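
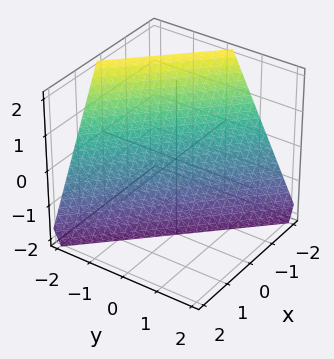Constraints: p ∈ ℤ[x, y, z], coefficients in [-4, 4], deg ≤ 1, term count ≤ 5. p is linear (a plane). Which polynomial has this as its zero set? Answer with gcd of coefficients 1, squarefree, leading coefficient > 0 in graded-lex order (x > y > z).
First, degree: the surface is flat (a plane), so deg p = 1.
Then, observable constraints: one x-axis crossing is at x = -1; one y-axis crossing is at y = -1; it crosses the z-axis at the gridline z = -2.
Finally, these observations pin down the coefficients.

2*x + 2*y + z + 2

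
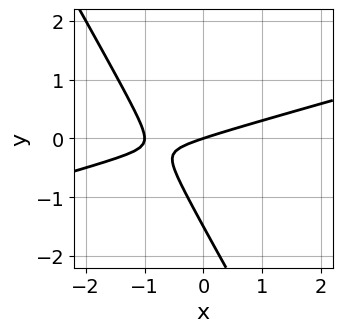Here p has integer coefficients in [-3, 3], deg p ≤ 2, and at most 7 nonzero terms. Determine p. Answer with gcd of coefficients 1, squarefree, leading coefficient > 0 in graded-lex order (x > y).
x^2 - 3*x*y - 2*y^2 + x - 3*y

1. deg p = 2. No degree-1 curve has this shape.
2. Observable constraints: it crosses the y-axis at the gridline y = 0; the x-axis gridline crossings are at x ∈ {-1, 0}.
3. Fitting integer coefficients to these (and the overall shape) gives p.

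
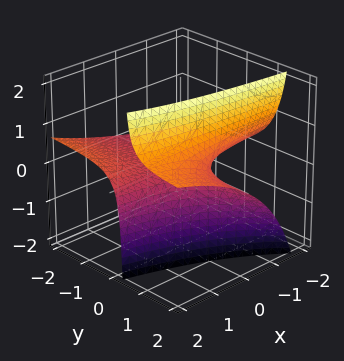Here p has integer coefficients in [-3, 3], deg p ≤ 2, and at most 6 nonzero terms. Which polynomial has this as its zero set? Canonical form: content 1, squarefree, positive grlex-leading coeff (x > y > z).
x*y - x*z - 3*y*z + 3*z

Degree: a generic line meets the surface in up to 2 points, so deg p = 2.
From the axis intercepts and sections: every point of the x-axis in the box is on the surface; one z-axis crossing is at z = 0.
The integer polynomial consistent with all of this is the stated p. Check: (0, -2, 0) on the y-axis lies on the surface, and p(0, -2, 0) = 0. ✓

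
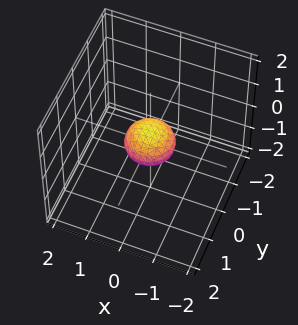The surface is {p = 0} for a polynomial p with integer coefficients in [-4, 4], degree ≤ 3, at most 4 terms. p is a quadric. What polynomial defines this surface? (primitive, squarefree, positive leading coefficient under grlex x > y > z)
(a) The degree is 2 — a closed, bounded, convex surface; a quadric.
(b) Symmetries: the z ↦ −z reflection is a symmetry, so z appears only in even powers; the z-axis is an axis of rotation, so x and y enter only as x² + y².
(c) From the visible intercepts: a circular section at z = 0 has radius between 0 and 1.
(d) These observations pin down the coefficients.

2*x^2 + 2*y^2 + 3*z^2 - 1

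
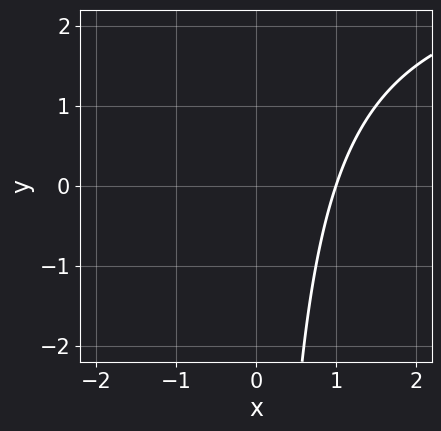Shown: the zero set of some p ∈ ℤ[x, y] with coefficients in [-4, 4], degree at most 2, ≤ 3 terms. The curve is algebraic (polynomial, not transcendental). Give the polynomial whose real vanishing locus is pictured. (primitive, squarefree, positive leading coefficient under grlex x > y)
x*y - 3*x + 3

The degree is 2 — the shape is more complex than any degree-1 curve.
Reading off the gridlines: it crosses the x-axis at the gridline x = 1; the curve avoids every integer y-axis point in the box.
These observations pin down the coefficients.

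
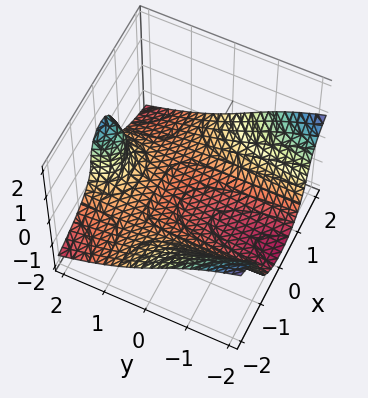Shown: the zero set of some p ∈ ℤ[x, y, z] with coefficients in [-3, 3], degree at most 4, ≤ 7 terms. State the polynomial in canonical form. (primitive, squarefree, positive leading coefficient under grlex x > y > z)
First, deg p = 3.
Then, from the axis intercepts and sections: the surface avoids every integer x-axis point in the box.
Finally, matching integer coefficients to the picture gives p.

2*x^2*y + 2*x^2*z + 2*z^3 - 2*y + 3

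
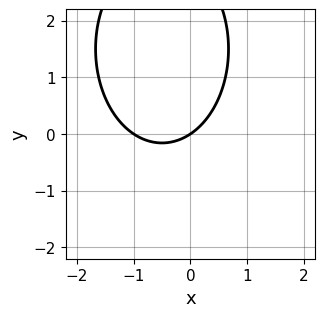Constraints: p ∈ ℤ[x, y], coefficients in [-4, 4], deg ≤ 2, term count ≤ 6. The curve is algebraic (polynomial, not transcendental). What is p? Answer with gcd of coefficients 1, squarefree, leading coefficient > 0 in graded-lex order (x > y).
2*x^2 + y^2 + 2*x - 3*y

The degree is 2 — a generic line meets the curve in up to 2 points.
From the axis intercepts and sections: it crosses the y-axis at the gridline y = 0; among the integer gridlines, it crosses the x-axis at x ∈ {-1, 0}.
Fitting integer coefficients to these (and the overall shape) gives p.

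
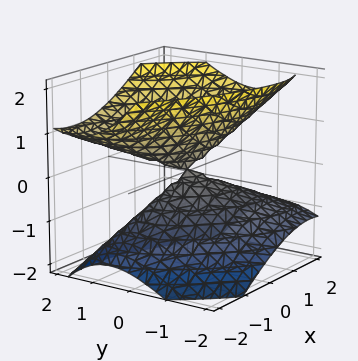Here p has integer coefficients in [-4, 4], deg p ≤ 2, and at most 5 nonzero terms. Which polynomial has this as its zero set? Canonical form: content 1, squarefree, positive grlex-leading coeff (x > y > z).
2*x^2 + 3*x*y + 3*y^2 - 2*y*z - 3*z^2

(a) There are 2 components.
(b) Degree: no degree-1 surface has this shape, so deg p = 2.
(c) Checking where it meets the axes: it meets the z-axis at z = 0 (among the integer gridlines); it crosses the x-axis at the gridline x = 0; it crosses the y-axis at the gridline y = 0.
(d) The integer polynomial consistent with all of this is the stated p.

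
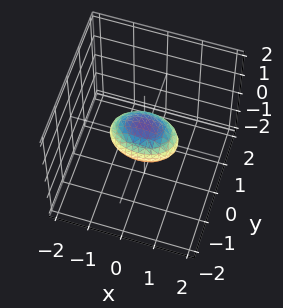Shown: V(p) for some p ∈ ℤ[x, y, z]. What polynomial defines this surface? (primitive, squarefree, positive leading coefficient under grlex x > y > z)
First, the degree is 2 — a closed, bounded, convex surface; a quadric.
Next, symmetries: the z ↦ −z reflection is a symmetry, so z appears only in even powers; it's symmetric under y → −y, forcing even powers of y; the x ↦ −x reflection is a symmetry, so x appears only in even powers.
Next, reading off the gridlines: the x-axis gridline crossings are at x ∈ {-1, 1}.
Finally, putting this together gives p.

x^2 + 2*y^2 + 2*z^2 - 1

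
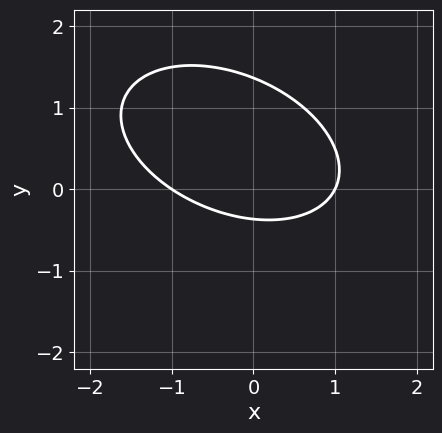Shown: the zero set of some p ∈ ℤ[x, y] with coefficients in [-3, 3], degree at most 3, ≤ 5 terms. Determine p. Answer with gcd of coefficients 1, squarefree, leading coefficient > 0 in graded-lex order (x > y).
x^2 + x*y + 2*y^2 - 2*y - 1

The degree is 2 — the shape is more complex than any degree-1 curve.
Reading off the gridlines: the x-axis gridline crossings are at x ∈ {-1, 1}.
Matching integer coefficients to the picture gives p.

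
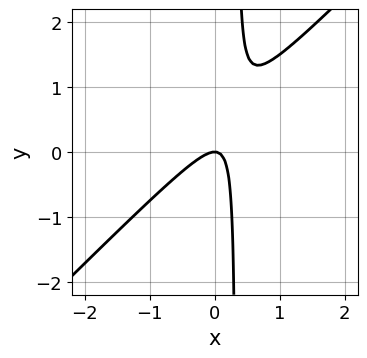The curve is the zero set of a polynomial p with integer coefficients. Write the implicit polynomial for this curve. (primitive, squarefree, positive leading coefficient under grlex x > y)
3*x^2 - 3*x*y + y

1. deg p = 2. The shape is more complex than any degree-1 curve.
2. Observable constraints: one y-axis crossing is at y = 0; it meets the x-axis at x = 0 (among the integer gridlines).
3. The integer polynomial consistent with all of this is the stated p.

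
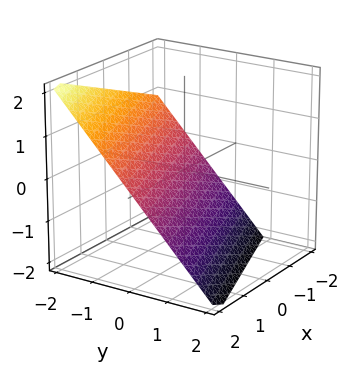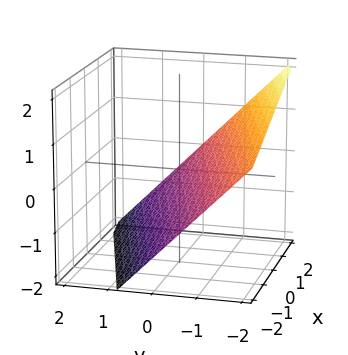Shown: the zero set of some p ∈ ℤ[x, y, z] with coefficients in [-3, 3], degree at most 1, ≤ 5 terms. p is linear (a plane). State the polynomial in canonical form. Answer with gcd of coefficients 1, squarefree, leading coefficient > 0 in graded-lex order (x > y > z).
(a) The degree is 1 — the surface is flat (a plane).
(b) Against the integer gridlines: one x-axis crossing is at x = 2.
(c) Fitting integer coefficients to these (and the overall shape) gives p.

x - 3*y - 3*z - 2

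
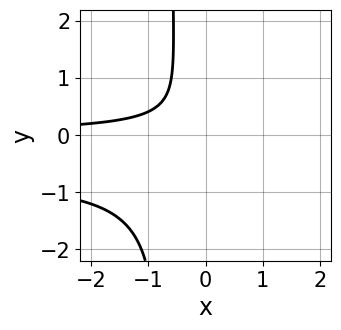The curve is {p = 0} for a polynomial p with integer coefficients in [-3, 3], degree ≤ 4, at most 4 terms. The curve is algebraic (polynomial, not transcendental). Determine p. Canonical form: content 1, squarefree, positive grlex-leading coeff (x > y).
3*x*y^2 + 2*x*y + 2*y^2 + 1

1. The degree is 3 — a generic line meets the curve in up to 3 points.
2. Reading off the gridlines: it misses every integer gridline on the y-axis; it misses every integer gridline on the x-axis.
3. Assembling these constraints gives the stated polynomial.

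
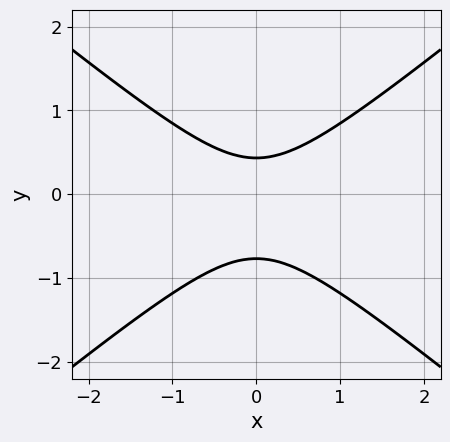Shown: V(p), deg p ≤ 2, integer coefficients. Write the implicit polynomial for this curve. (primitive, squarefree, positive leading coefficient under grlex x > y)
2*x^2 - 3*y^2 - y + 1

1. The degree is 2 — a generic line meets the curve in up to 2 points.
2. Symmetries: mirror symmetry x ↦ −x ⇒ only even powers of x.
3. Against the integer gridlines: the curve avoids every integer x-axis point in the box.
4. Fitting integer coefficients to these (and the overall shape) gives p.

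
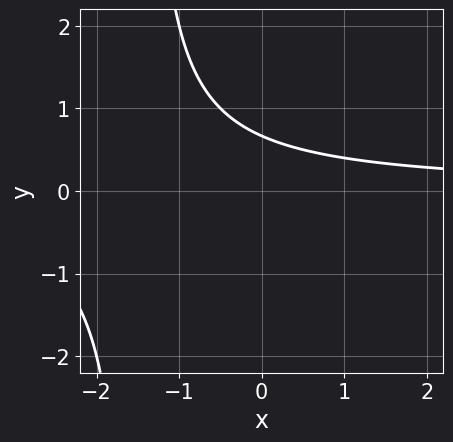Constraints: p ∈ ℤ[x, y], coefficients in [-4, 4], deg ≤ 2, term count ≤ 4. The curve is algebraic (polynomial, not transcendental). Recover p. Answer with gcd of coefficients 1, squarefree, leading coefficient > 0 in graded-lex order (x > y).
2*x*y + 3*y - 2

1. Degree: the shape is more complex than any degree-1 curve, so deg p = 2.
2. From the axis intercepts and sections: it misses every integer gridline on the x-axis.
3. Fitting integer coefficients to these (and the overall shape) gives p.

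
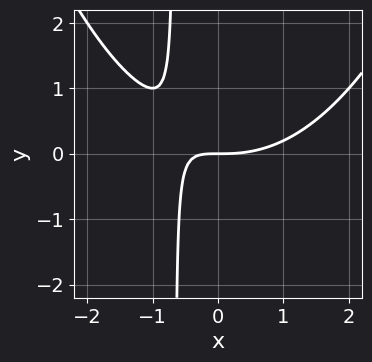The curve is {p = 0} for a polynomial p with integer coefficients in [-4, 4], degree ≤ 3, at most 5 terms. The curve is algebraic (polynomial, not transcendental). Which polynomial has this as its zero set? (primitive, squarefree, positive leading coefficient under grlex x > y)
First, deg p = 3.
Next, from the axis intercepts and sections: it crosses the y-axis at the gridline y = 0; one x-axis crossing is at x = 0.
Finally, assembling these constraints gives the stated polynomial.

x^3 - 3*x*y - 2*y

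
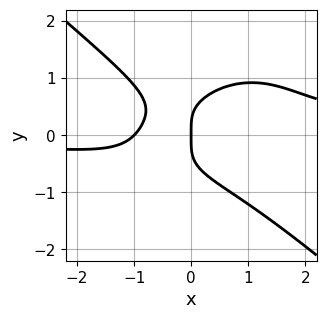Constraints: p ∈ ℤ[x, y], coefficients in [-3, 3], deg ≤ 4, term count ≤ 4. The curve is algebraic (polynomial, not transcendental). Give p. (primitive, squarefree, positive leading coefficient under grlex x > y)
2*x^3*y + 3*y^4 - 2*x^2 - 2*x

1. The degree is 4 — no degree-3 curve has this shape.
2. From the axis intercepts and sections: it crosses the y-axis at the gridline y = 0; the x-axis gridline crossings are at x ∈ {-1, 0}.
3. Assembling these constraints gives the stated polynomial.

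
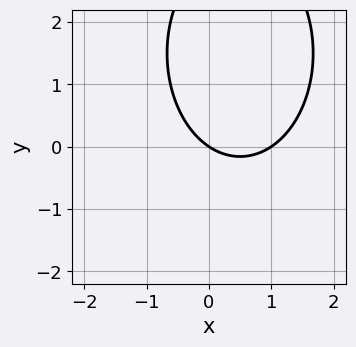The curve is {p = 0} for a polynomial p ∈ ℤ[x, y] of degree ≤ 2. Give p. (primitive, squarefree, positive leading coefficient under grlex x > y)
First, the degree is 2 — no degree-1 curve has this shape.
Then, against the integer gridlines: it meets the y-axis at y = 0 (among the integer gridlines); among the integer gridlines, it crosses the x-axis at x ∈ {0, 1}.
Finally, matching integer coefficients to the picture gives p.

2*x^2 + y^2 - 2*x - 3*y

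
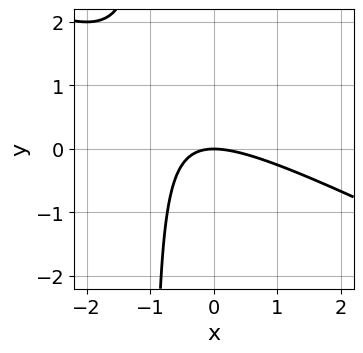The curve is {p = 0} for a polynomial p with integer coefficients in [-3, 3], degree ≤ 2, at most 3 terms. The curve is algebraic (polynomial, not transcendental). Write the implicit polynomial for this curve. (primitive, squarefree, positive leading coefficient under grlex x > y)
1. deg p = 2. The shape is more complex than any degree-1 curve.
2. Reading off the gridlines: it crosses the x-axis at the gridline x = 0; one y-axis crossing is at y = 0.
3. These observations pin down the coefficients.

x^2 + 2*x*y + 2*y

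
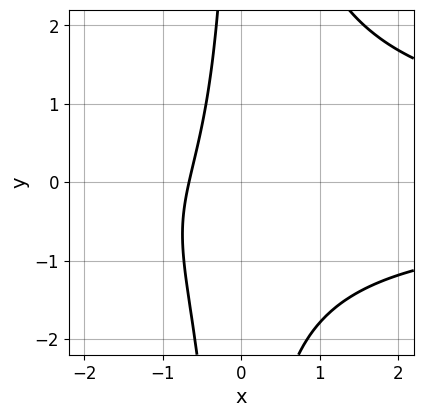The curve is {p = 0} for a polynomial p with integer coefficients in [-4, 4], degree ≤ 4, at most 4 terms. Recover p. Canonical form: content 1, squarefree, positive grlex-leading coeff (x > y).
Degree: no degree-3 curve has this shape, so deg p = 4.
Against the integer gridlines: the curve avoids every integer y-axis point in the box.
Solving for integer coefficients yields p as stated.

x^2*y^2 - x*y - 3*x - 2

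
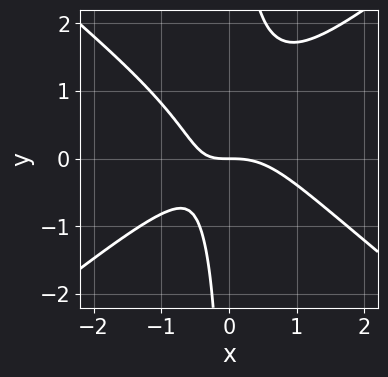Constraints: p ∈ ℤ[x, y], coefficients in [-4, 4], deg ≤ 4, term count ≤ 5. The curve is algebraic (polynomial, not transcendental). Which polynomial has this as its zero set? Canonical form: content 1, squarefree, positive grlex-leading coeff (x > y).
2*x^3 - 3*x*y^2 + 2*x*y + 2*y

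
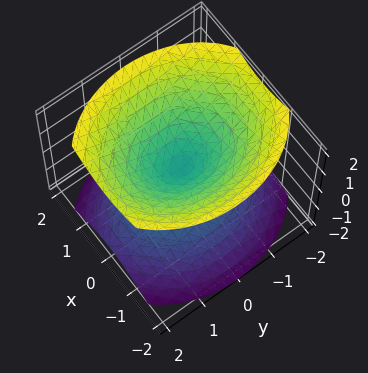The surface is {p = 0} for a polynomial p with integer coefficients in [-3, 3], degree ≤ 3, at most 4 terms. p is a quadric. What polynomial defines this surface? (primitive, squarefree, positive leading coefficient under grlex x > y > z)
3*x^2 + 2*y^2 - 3*z^2

(a) There are 2 components. Treating them together as one polynomial.
(b) deg p = 2. Two nappes meeting at a single point; a quadric.
(c) Symmetries: it's symmetric under x → −x, forcing even powers of x; it's symmetric under y → −y, forcing even powers of y; mirror symmetry z ↦ −z ⇒ only even powers of z.
(d) From the axis intercepts and sections: it crosses the z-axis at the gridline z = 0; it crosses the x-axis at the gridline x = 0.
(e) These observations pin down the coefficients.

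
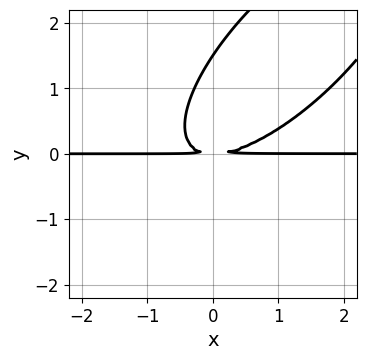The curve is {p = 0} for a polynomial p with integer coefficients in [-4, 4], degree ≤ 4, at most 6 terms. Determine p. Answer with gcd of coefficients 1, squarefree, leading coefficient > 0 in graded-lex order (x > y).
deg p = 3. The shape is more complex than any degree-2 curve.
From the axis intercepts and sections: every point of the x-axis in the box is on the curve.
The integer polynomial consistent with all of this is the stated p.

2*x^2*y - 3*x*y^2 + 2*y^3 - 3*y^2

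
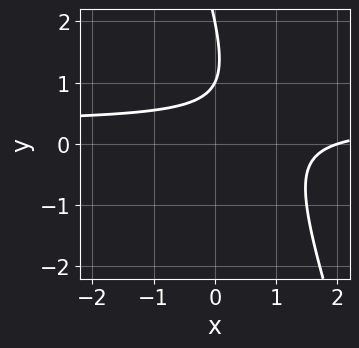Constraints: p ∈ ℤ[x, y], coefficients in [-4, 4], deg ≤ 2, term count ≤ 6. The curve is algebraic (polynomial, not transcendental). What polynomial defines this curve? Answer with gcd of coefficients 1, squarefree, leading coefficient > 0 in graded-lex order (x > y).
3*x*y + y^2 - x - 3*y + 2

deg p = 2.
Against the integer gridlines: the y-axis gridline crossings are at y ∈ {1, 2}; it crosses the x-axis at the gridline x = 2.
Putting this together gives p.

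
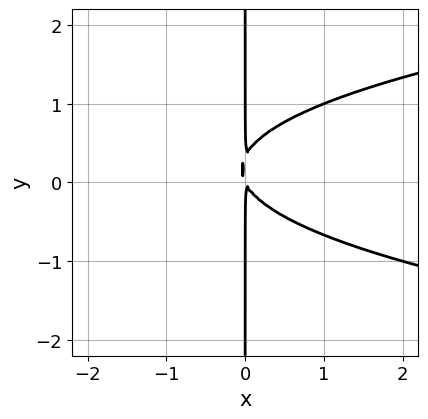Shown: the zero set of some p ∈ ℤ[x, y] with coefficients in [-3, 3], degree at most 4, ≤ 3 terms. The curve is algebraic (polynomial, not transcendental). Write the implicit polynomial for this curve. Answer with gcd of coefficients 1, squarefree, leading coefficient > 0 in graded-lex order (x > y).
3*x*y^2 - 2*x^2 - x*y

First, degree: the shape is more complex than any degree-2 curve, so deg p = 3.
Then, checking where it meets the axes: every point of the y-axis in the box is on the curve.
Finally, the integer polynomial consistent with all of this is the stated p.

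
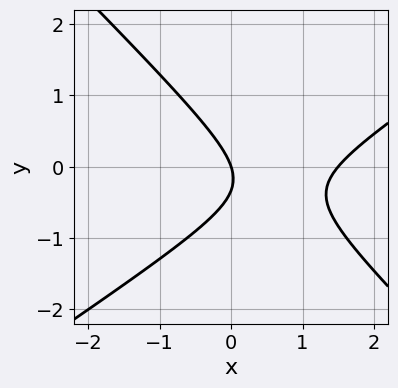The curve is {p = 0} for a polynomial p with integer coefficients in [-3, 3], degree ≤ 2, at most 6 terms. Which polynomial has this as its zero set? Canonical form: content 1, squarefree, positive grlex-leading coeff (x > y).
2*x^2 - x*y - 3*y^2 - 3*x - y

(a) deg p = 2.
(b) Observable constraints: it crosses the y-axis at the gridline y = 0; it meets the x-axis at x = 0 (among the integer gridlines).
(c) Putting this together gives p.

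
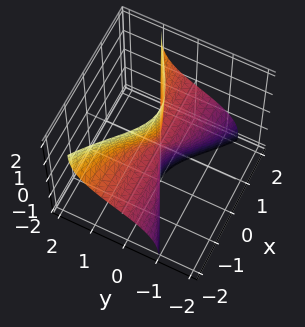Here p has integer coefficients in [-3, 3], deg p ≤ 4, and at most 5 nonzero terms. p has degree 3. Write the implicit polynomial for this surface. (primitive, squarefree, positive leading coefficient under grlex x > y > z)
2*x^2*y - 3*x^2*z + x*y*z + y^3 + 3*y*z^2

1. Degree: no degree-2 surface has this shape, so deg p = 3.
2. From the visible intercepts: the visible z-axis segment lies entirely on the surface; it crosses the y-axis at the gridline y = 0.
3. Matching integer coefficients to the picture gives p. Check: (2, 0, 0) on the x-axis lies on the surface, and p(2, 0, 0) = 0. ✓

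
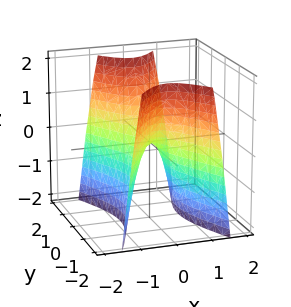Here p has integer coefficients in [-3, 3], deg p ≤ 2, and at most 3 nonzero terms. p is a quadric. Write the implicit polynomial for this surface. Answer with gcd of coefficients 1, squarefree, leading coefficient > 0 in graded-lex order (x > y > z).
First, deg p = 2. A hyperbolic paraboloid; a quadric.
Next, symmetries: it's symmetric under y → −y, forcing even powers of y; the x ↦ −x reflection is a symmetry, so x appears only in even powers.
Then, from the axis intercepts and sections: it meets the x-axis at x = 0 (among the integer gridlines); it meets the z-axis at z = 0 (among the integer gridlines).
Finally, together with the visible shape, these determine p as stated.

3*x^2 - y^2 + z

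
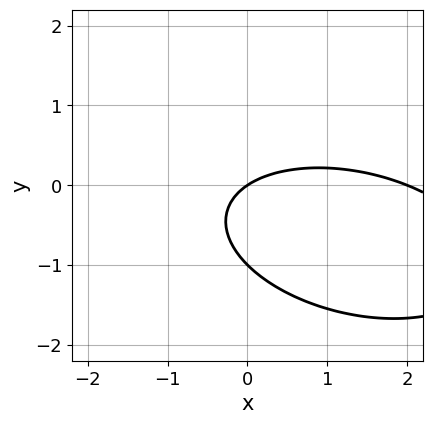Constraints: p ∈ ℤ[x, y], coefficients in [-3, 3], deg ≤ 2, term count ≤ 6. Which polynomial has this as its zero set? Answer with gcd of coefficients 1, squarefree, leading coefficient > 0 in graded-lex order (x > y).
x^2 + x*y + 3*y^2 - 2*x + 3*y

(a) Degree: the shape is more complex than any degree-1 curve, so deg p = 2.
(b) Reading off the gridlines: the x-axis gridline crossings are at x ∈ {0, 2}; among the integer gridlines, it crosses the y-axis at y ∈ {-1, 0}.
(c) Putting this together gives p.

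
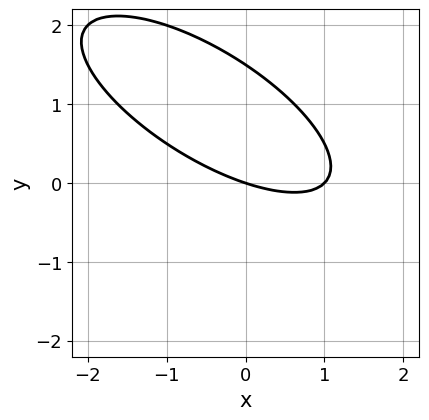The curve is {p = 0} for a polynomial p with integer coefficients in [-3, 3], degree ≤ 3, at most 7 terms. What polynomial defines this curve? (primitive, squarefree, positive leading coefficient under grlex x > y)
x^2 + 2*x*y + 2*y^2 - x - 3*y

First, the degree is 2 — no degree-1 curve has this shape.
Then, observable constraints: one y-axis crossing is at y = 0; among the integer gridlines, it crosses the x-axis at x ∈ {0, 1}.
Finally, putting this together gives p.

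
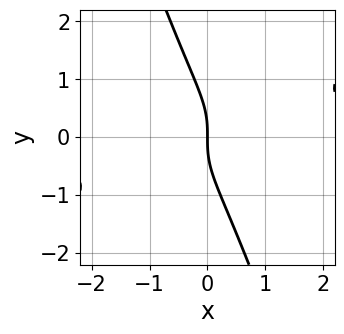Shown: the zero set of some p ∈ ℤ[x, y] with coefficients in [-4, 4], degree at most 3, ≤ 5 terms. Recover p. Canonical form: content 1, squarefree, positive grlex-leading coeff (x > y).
2*x^2*y - 2*x*y^2 - y^3 - 2*x

1. deg p = 3. The shape is more complex than any degree-2 curve.
2. Observable constraints: it crosses the x-axis at the gridline x = 0; one y-axis crossing is at y = 0.
3. Putting this together gives p.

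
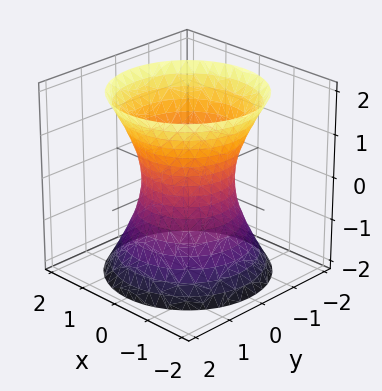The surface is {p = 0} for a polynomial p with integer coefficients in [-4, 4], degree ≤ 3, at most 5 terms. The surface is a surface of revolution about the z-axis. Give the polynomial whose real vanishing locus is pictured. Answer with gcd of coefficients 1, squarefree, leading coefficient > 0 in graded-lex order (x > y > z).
2*x^2 + 2*y^2 - z^2 - 2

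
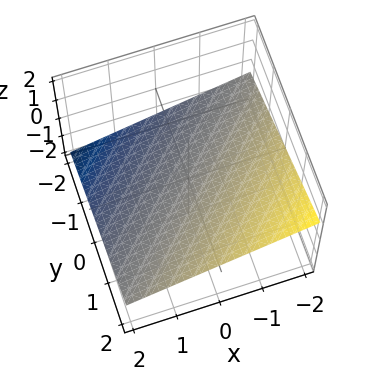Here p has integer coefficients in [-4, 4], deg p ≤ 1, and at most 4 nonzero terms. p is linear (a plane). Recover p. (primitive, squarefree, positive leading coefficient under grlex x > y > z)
x - y + 3*z + 2

(a) deg p = 1.
(b) Reading off the gridlines: it crosses the y-axis at the gridline y = 2; one x-axis crossing is at x = -2.
(c) These observations pin down the coefficients.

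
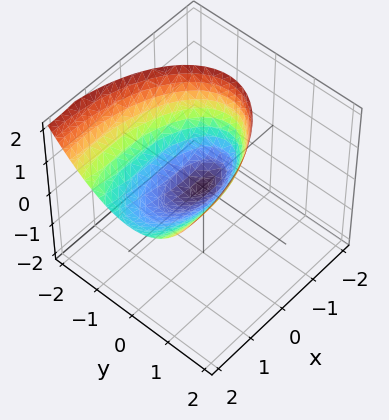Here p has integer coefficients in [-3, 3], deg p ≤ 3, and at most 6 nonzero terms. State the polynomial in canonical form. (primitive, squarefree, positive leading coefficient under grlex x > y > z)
deg p = 2. No degree-1 surface has this shape.
Reading off the gridlines: it meets the y-axis at y = 0 (among the integer gridlines); it crosses the x-axis at the gridline x = 0.
These observations pin down the coefficients.

x^2 - 2*x*z + 3*y^2 + y*z - 3*z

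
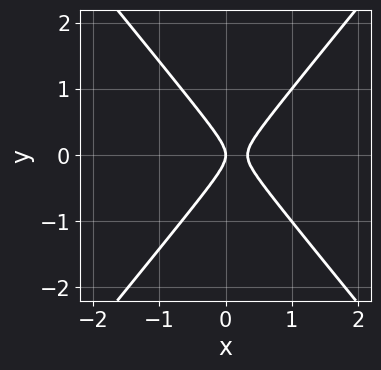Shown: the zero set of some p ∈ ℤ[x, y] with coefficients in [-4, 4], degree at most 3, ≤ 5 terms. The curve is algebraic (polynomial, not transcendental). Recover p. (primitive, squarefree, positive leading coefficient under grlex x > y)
First, degree: a generic line meets the curve in up to 2 points, so deg p = 2.
Next, symmetries: mirror symmetry y ↦ −y ⇒ only even powers of y.
Then, from the axis intercepts and sections: it meets the y-axis at y = 0 (among the integer gridlines); one x-axis crossing is at x = 0.
Finally, the integer polynomial consistent with all of this is the stated p.

3*x^2 - 2*y^2 - x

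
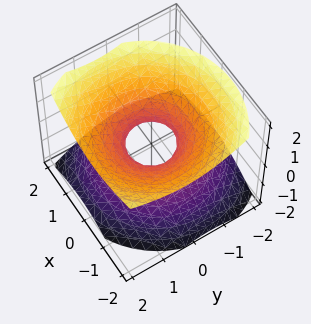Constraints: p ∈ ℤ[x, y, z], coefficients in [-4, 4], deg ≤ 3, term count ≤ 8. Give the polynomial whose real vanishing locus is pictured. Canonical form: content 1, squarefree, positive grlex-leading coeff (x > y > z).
2*x^2 + x*z + 2*y^2 - y*z - 3*z^2 - 1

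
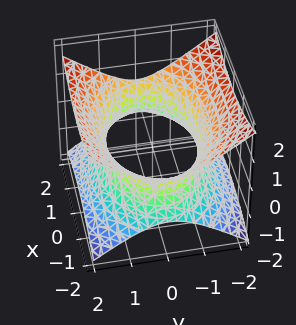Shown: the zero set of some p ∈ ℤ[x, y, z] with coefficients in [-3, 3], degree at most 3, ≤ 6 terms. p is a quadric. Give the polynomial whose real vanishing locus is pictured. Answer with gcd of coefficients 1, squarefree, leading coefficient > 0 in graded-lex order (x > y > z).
x^2 + 2*y^2 - 3*z^2 - 3

First, degree: an hourglass — one-sheet hyperboloid; a quadric, so deg p = 2.
Then, symmetries: mirror symmetry y ↦ −y ⇒ only even powers of y; mirror symmetry x ↦ −x ⇒ only even powers of x; the z ↦ −z reflection is a symmetry, so z appears only in even powers.
Next, from the visible intercepts: the surface avoids every integer z-axis point in the box.
Finally, fitting integer coefficients to these (and the overall shape) gives p.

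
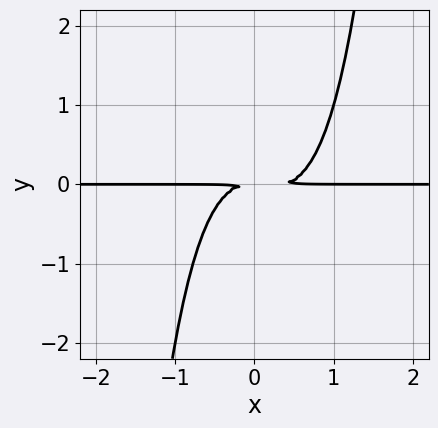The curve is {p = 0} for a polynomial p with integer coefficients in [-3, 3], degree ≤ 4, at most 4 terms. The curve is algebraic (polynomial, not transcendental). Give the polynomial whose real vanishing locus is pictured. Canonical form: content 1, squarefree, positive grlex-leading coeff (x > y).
(a) deg p = 4.
(b) Observable constraints: the visible x-axis segment lies entirely on the curve.
(c) Assembling these constraints gives the stated polynomial.

3*x^3*y - x^2*y - 2*y^2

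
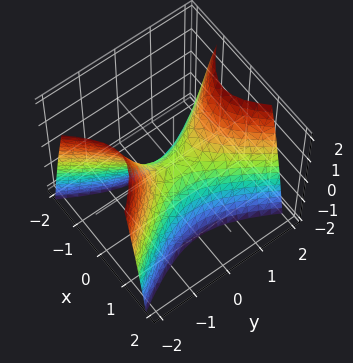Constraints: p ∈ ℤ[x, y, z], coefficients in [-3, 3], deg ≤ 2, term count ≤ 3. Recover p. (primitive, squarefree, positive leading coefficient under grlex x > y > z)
2*x^2 - y^2 + z

First, the degree is 2 — a saddle surface; a quadric.
Then, symmetries: mirror symmetry y ↦ −y ⇒ only even powers of y; mirror symmetry x ↦ −x ⇒ only even powers of x.
Then, observable constraints: one y-axis crossing is at y = 0; it crosses the z-axis at the gridline z = 0; one x-axis crossing is at x = 0.
Finally, these observations pin down the coefficients.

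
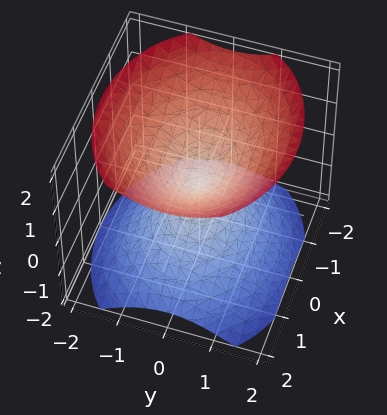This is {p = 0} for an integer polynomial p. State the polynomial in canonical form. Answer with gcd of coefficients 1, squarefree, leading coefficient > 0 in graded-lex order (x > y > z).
2*x^2 + 3*y^2 - 3*z^2

First, I count 2 distinct pieces.
Then, deg p = 2.
Then, symmetries: mirror symmetry x ↦ −x ⇒ only even powers of x; it's symmetric under z → −z, forcing even powers of z; mirror symmetry y ↦ −y ⇒ only even powers of y.
Next, against the integer gridlines: it meets the z-axis at z = 0 (among the integer gridlines); it meets the x-axis at x = 0 (among the integer gridlines); it crosses the y-axis at the gridline y = 0.
Finally, together with the visible shape, these determine p as stated.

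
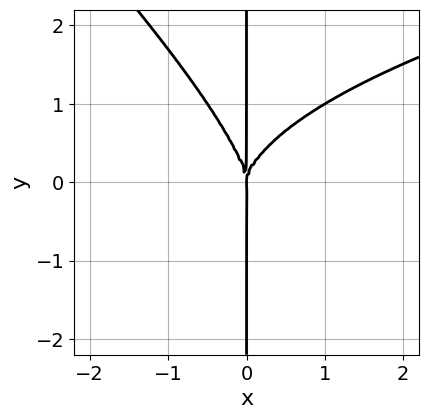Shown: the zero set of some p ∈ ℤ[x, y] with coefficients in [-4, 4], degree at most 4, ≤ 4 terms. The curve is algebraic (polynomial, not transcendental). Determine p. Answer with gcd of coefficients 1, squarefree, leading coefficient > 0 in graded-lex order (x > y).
x^2*y^2 + x*y^3 - 2*x^3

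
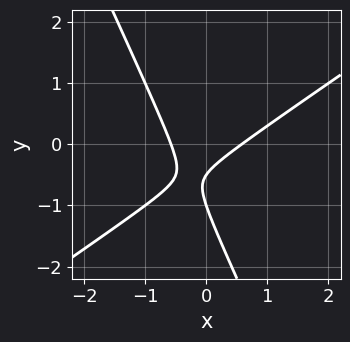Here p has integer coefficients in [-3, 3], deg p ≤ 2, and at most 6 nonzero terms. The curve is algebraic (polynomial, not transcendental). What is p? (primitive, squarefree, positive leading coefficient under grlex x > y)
3*x^2 - 3*x*y - 2*y^2 - 3*y - 1

(a) The degree is 2 — the shape is more complex than any degree-1 curve.
(b) Reading off the gridlines: one y-axis crossing is at y = -1.
(c) These observations pin down the coefficients.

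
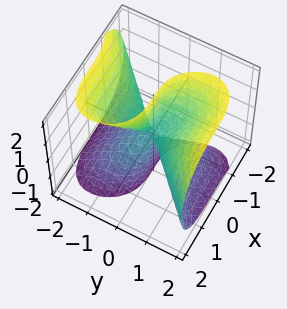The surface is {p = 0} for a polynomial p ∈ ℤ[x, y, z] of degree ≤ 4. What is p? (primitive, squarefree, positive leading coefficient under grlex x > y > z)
1. deg p = 3.
2. Checking where it meets the axes: one x-axis crossing is at x = 0; it meets the y-axis at y = 0 (among the integer gridlines); the visible z-axis segment lies entirely on the surface.
3. Assembling these constraints gives the stated polynomial.

x^3 - y^3 + y*z^2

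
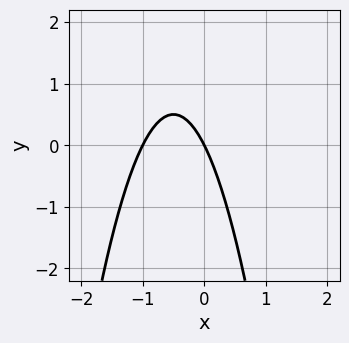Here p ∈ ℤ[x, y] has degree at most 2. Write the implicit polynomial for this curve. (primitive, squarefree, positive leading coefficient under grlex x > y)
First, the degree is 2 — a generic line meets the curve in up to 2 points.
Next, reading off the gridlines: the x-axis gridline crossings are at x ∈ {-1, 0}; one y-axis crossing is at y = 0.
Finally, these observations pin down the coefficients.

2*x^2 + 2*x + y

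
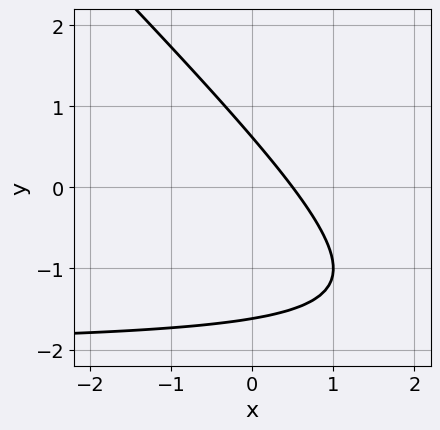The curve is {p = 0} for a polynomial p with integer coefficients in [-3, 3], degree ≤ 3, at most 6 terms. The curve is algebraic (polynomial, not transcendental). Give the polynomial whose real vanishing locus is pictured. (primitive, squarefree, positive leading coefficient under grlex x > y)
1. deg p = 2.
2. Putting this together gives p.

x*y + y^2 + 2*x + y - 1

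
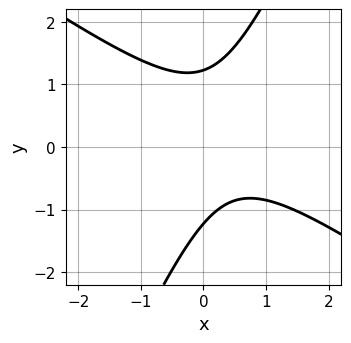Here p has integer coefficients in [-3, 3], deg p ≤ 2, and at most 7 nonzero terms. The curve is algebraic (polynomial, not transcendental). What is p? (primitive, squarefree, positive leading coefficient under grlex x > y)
3*x^2 + 3*x*y - 2*y^2 - 2*x + 3

First, deg p = 2. A generic line meets the curve in up to 2 points.
Next, observable constraints: no x-intercept at any integer in the box.
Finally, matching integer coefficients to the picture gives p.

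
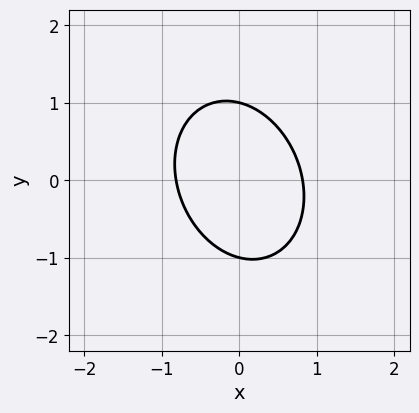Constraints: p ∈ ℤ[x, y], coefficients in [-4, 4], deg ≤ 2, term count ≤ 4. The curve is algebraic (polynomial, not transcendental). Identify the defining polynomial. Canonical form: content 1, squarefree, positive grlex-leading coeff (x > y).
3*x^2 + x*y + 2*y^2 - 2

First, deg p = 2. A generic line meets the curve in up to 2 points.
Then, checking where it meets the axes: among the integer gridlines, it crosses the y-axis at y ∈ {-1, 1}.
Finally, together with the visible shape, these determine p as stated.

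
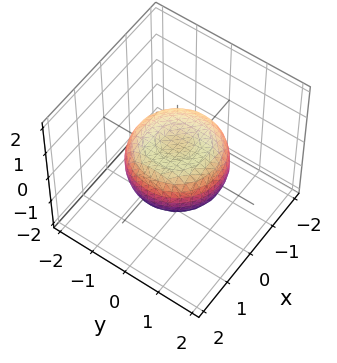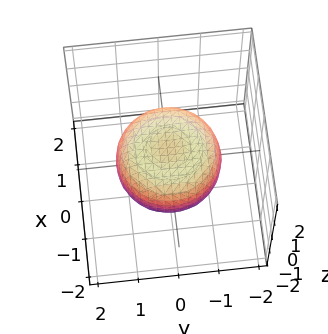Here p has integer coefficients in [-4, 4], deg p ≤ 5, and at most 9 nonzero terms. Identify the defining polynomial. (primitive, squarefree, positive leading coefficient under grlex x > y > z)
First, degree: no degree-3 surface has this shape, so deg p = 4.
Next, symmetries: every cross-section ⟂ z is a circle, so x, y appear only via x² + y².
Then, from the axis intercepts and sections: a circular section at z = 0 has radius between 1 and 2.
Finally, assembling these constraints gives the stated polynomial.

x^4 + 2*x^2*y^2 + y^4 - x^2 - y^2 + 2*z^2 - 1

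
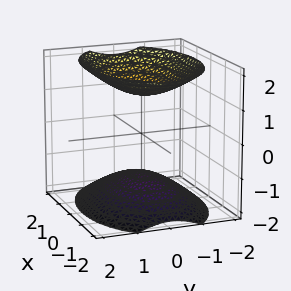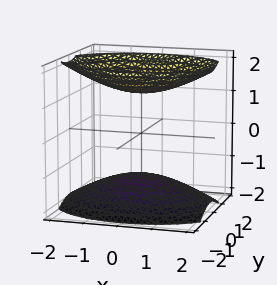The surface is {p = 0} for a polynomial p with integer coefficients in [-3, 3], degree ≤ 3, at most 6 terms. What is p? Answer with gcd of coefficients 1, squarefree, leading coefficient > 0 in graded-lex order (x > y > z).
There are 2 components.
The degree is 2 — two sheets facing apart; a quadric.
Symmetries: it's symmetric under x → −x, forcing even powers of x; the y ↦ −y reflection is a symmetry, so y appears only in even powers; mirror symmetry z ↦ −z ⇒ only even powers of z.
Against the integer gridlines: no y-intercept at any integer in the box; no x-intercept at any integer in the box.
Putting this together gives p.

x^2 + 2*y^2 - 2*z^2 + 3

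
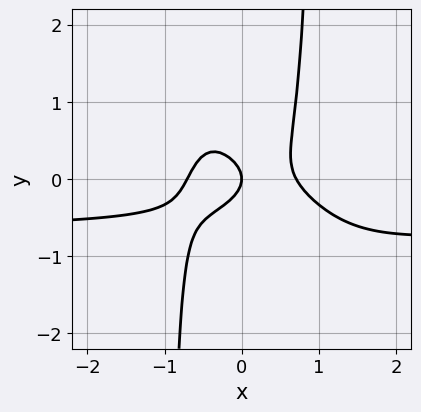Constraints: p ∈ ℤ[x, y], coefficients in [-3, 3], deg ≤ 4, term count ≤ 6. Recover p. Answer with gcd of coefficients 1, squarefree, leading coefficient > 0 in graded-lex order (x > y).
3*x^3*y + 2*x^2*y^2 + 2*x^3 - 2*y^2 - x

First, deg p = 4.
Then, checking where it meets the axes: it meets the y-axis at y = 0 (among the integer gridlines); it meets the x-axis at x = 0 (among the integer gridlines).
Finally, together with the visible shape, these determine p as stated.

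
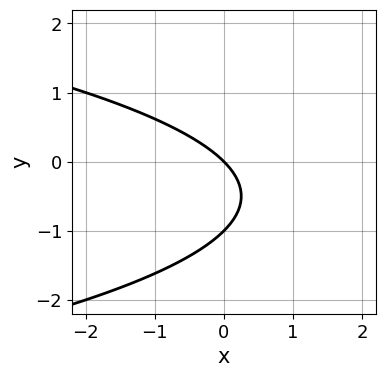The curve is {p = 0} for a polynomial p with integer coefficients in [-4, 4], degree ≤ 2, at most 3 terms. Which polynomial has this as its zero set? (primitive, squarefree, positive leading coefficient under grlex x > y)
y^2 + x + y

(a) Degree: no degree-1 curve has this shape, so deg p = 2.
(b) Against the integer gridlines: the y-axis gridline crossings are at y ∈ {-1, 0}; it meets the x-axis at x = 0 (among the integer gridlines).
(c) Fitting integer coefficients to these (and the overall shape) gives p.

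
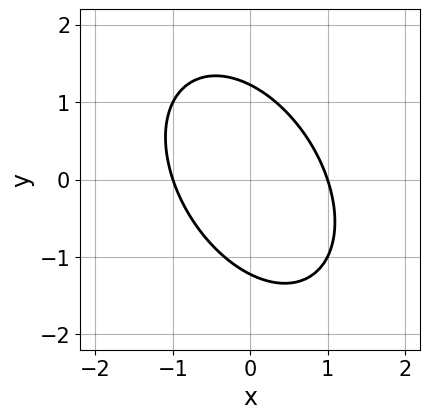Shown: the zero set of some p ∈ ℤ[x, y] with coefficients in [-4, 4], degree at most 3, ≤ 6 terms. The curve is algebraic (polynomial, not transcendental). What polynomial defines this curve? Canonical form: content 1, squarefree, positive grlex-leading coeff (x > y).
First, degree: the shape is more complex than any degree-1 curve, so deg p = 2.
Next, checking where it meets the axes: the x-axis gridline crossings are at x ∈ {-1, 1}.
Finally, the integer polynomial consistent with all of this is the stated p.

3*x^2 + 2*x*y + 2*y^2 - 3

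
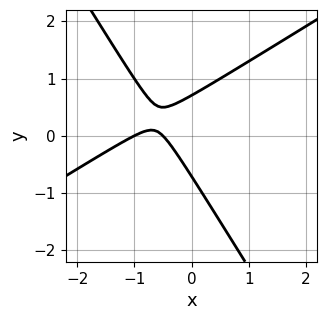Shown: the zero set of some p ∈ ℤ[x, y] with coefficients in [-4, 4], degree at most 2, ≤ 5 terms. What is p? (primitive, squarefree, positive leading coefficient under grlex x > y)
2*x^2 - 2*x*y - 2*y^2 + 3*x + 1

1. The degree is 2 — no degree-1 curve has this shape.
2. From the axis intercepts and sections: one x-axis crossing is at x = -1.
3. Solving for integer coefficients yields p as stated.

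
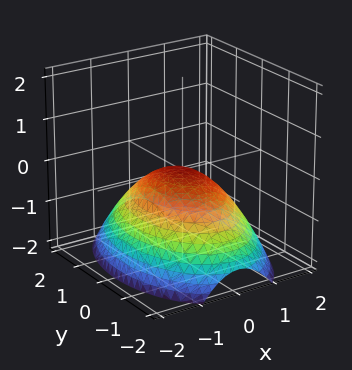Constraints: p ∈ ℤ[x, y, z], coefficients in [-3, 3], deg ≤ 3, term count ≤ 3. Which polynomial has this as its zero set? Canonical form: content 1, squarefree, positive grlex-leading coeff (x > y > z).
2*x^2 + y^2 + 3*z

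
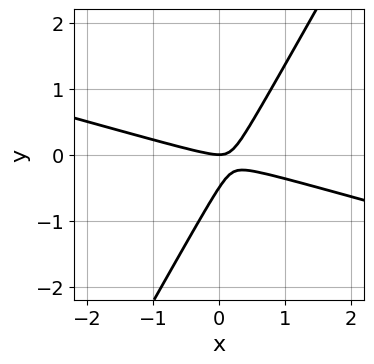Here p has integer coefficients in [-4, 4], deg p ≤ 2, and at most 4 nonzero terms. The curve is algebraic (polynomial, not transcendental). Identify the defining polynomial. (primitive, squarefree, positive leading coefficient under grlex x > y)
x^2 + 3*x*y - 2*y^2 - y

1. deg p = 2. The shape is more complex than any degree-1 curve.
2. Reading off the gridlines: one x-axis crossing is at x = 0; it meets the y-axis at y = 0 (among the integer gridlines).
3. Matching integer coefficients to the picture gives p.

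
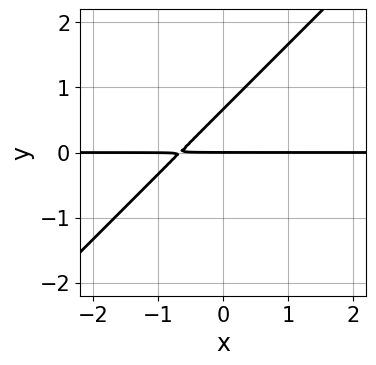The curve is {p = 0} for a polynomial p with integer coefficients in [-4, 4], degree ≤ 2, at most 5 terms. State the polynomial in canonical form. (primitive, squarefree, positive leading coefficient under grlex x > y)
1. The degree is 2 — the shape is more complex than any degree-1 curve.
2. Reading off the gridlines: it meets the y-axis at y = 0 (among the integer gridlines); every point of the x-axis in the box is on the curve.
3. These observations pin down the coefficients.

3*x*y - 3*y^2 + 2*y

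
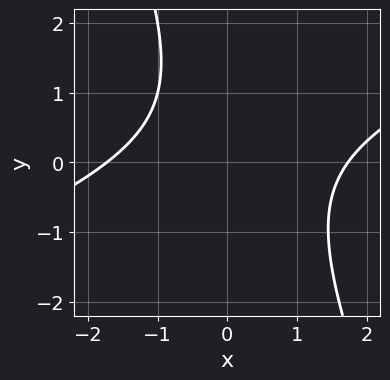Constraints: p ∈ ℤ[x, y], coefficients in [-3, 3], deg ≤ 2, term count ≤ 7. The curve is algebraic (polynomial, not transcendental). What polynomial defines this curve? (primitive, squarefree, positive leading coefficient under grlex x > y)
x^2 - 2*x*y - y^2 + y - 3

deg p = 2. A generic line meets the curve in up to 2 points.
Against the integer gridlines: the curve avoids every integer y-axis point in the box.
Solving for integer coefficients yields p as stated.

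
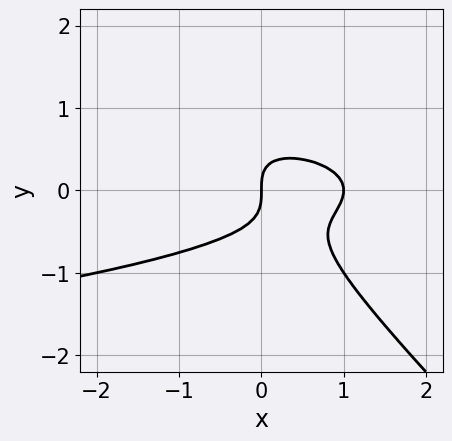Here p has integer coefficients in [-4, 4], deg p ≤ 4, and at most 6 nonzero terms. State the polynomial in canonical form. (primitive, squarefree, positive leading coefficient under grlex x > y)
The degree is 3 — no degree-2 curve has this shape.
Against the integer gridlines: among the integer gridlines, it crosses the x-axis at x ∈ {0, 1}; it crosses the y-axis at the gridline y = 0.
Assembling these constraints gives the stated polynomial.

2*x*y^2 + 2*y^3 + x^2 - x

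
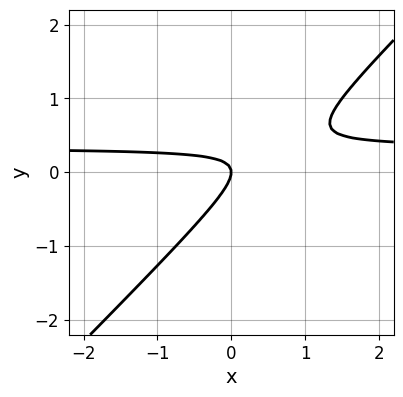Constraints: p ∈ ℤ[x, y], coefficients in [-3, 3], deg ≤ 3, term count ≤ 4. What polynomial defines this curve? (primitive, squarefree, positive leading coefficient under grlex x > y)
First, deg p = 2.
Then, from the visible intercepts: one x-axis crossing is at x = 0; it meets the y-axis at y = 0 (among the integer gridlines).
Finally, matching integer coefficients to the picture gives p.

3*x*y - 3*y^2 - x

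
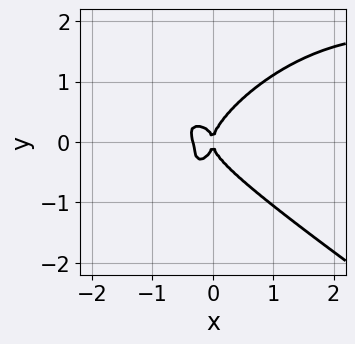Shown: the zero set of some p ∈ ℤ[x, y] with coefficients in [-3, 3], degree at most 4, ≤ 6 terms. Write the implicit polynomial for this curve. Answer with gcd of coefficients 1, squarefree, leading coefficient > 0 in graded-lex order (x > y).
1. Degree: no degree-3 curve has this shape, so deg p = 4.
2. Observable constraints: it meets the y-axis at y = 0 (among the integer gridlines); it crosses the x-axis at the gridline x = 0.
3. The integer polynomial consistent with all of this is the stated p.

2*x^3*y - 2*x*y^3 + 3*y^4 - 3*x^3 - x^2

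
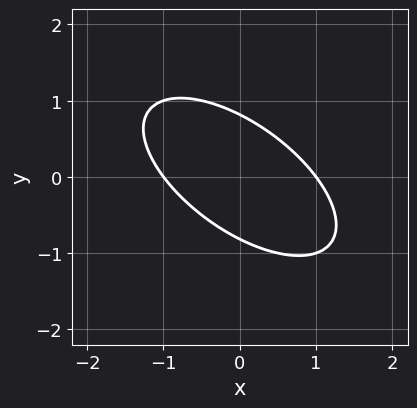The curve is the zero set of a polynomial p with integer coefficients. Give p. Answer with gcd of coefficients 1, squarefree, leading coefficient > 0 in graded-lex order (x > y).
2*x^2 + 3*x*y + 3*y^2 - 2

The degree is 2 — a generic line meets the curve in up to 2 points.
From the axis intercepts and sections: among the integer gridlines, it crosses the x-axis at x ∈ {-1, 1}.
These observations pin down the coefficients.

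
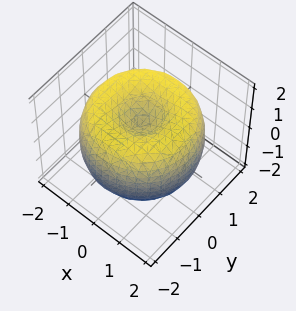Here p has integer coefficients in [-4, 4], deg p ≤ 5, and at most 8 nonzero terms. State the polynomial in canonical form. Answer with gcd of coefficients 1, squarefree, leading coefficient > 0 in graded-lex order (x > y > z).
x^4 + 2*x^2*y^2 + y^4 - 3*x^2 - 3*y^2 + 2*z^2 - 1

First, the degree is 4 — no degree-3 surface has this shape.
Then, symmetries: rotational symmetry about the z-axis ⇒ p depends on x, y only through x² + y².
Then, checking where it meets the axes: a circular section at z = 0 has radius between 1 and 2.
Finally, fitting integer coefficients to these (and the overall shape) gives p.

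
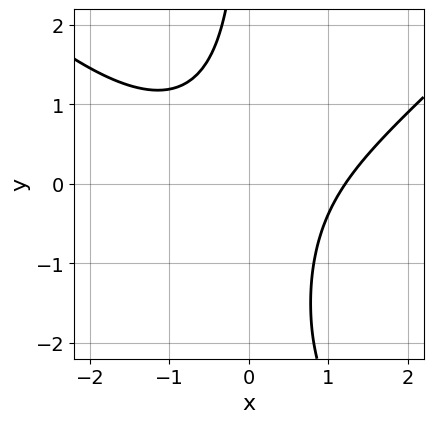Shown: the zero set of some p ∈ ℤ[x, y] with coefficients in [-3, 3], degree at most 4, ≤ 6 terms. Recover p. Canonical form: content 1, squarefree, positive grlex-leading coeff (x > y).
1. deg p = 3.
2. Against the integer gridlines: no y-intercept at any integer in the box.
3. The integer polynomial consistent with all of this is the stated p.

x^3 - x*y^2 - 3*x*y + x - 3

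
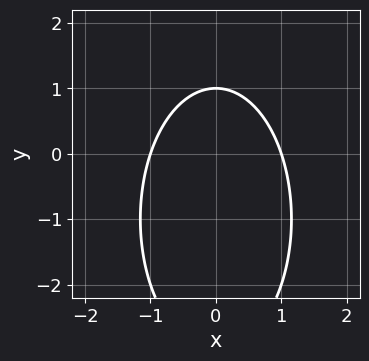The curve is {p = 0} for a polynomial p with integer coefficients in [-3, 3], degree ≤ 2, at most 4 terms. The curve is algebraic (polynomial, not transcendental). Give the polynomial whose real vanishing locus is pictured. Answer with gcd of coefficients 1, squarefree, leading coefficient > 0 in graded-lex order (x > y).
The degree is 2 — no degree-1 curve has this shape.
Symmetries: mirror symmetry x ↦ −x ⇒ only even powers of x.
Observable constraints: it meets the y-axis at y = 1 (among the integer gridlines); among the integer gridlines, it crosses the x-axis at x ∈ {-1, 1}.
Together with the visible shape, these determine p as stated.

3*x^2 + y^2 + 2*y - 3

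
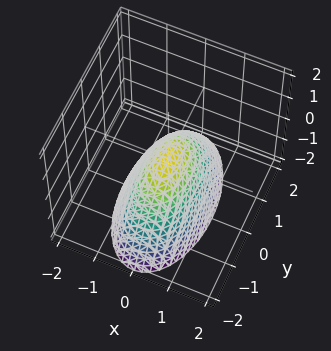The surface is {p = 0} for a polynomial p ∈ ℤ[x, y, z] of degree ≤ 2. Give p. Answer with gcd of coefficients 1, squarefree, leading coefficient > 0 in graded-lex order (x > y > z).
Degree: a paraboloid; a quadric, so deg p = 2.
Symmetries: mirror symmetry y ↦ −y ⇒ only even powers of y; the x ↦ −x reflection is a symmetry, so x appears only in even powers.
Checking where it meets the axes: it crosses the z-axis at the gridline z = 0; it meets the x-axis at x = 0 (among the integer gridlines).
Matching integer coefficients to the picture gives p.

3*x^2 + y^2 + 2*z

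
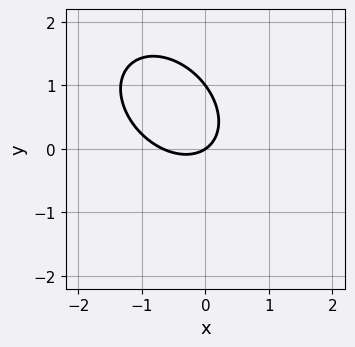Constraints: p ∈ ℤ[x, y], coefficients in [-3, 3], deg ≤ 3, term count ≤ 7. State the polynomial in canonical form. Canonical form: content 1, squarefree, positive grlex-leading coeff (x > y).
(a) Degree: a generic line meets the curve in up to 2 points, so deg p = 2.
(b) Reading off the gridlines: it crosses the x-axis at the gridline x = 0; among the integer gridlines, it crosses the y-axis at y ∈ {0, 1}.
(c) Solving for integer coefficients yields p as stated.

3*x^2 + 2*x*y + 3*y^2 + 2*x - 3*y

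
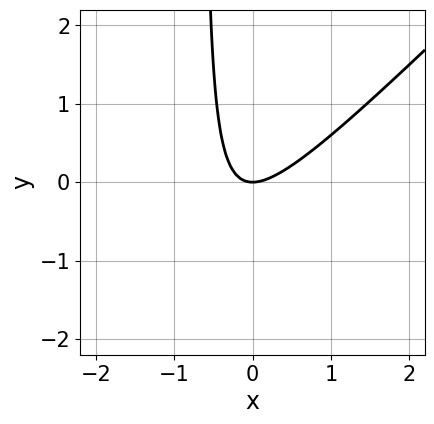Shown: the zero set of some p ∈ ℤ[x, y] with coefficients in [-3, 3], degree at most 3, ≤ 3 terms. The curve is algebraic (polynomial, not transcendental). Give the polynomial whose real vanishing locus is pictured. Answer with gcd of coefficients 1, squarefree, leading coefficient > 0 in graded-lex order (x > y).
First, degree: a generic line meets the curve in up to 2 points, so deg p = 2.
Next, against the integer gridlines: it crosses the y-axis at the gridline y = 0; one x-axis crossing is at x = 0.
Finally, assembling these constraints gives the stated polynomial.

3*x^2 - 3*x*y - 2*y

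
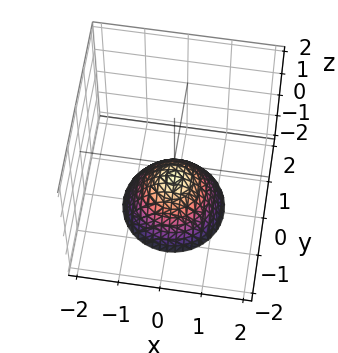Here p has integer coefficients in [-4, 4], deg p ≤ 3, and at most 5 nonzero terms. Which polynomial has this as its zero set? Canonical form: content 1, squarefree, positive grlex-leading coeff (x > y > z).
First, degree: no degree-1 surface has this shape, so deg p = 2.
Next, symmetries: rotational symmetry about the z-axis ⇒ p depends on x, y only through x² + y².
Then, from the axis intercepts and sections: a circular section at z = -1 has radius between 0 and 1; it misses every integer gridline on the y-axis; no x-intercept at any integer in the box.
Finally, fitting integer coefficients to these (and the overall shape) gives p.

3*x^2 + 3*y^2 + 3*z + 2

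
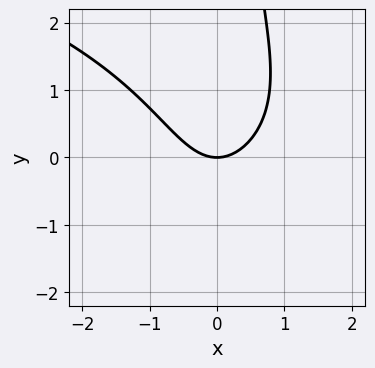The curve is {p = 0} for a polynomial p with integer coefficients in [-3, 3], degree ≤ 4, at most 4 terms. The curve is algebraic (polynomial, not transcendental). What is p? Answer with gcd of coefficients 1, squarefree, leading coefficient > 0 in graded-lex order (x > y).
x*y^2 + 2*x^2 - 2*y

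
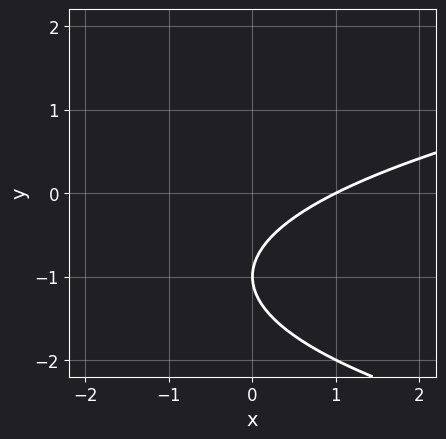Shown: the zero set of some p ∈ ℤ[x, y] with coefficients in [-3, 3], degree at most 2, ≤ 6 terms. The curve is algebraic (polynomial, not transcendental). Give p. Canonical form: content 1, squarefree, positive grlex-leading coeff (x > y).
(a) deg p = 2.
(b) From the axis intercepts and sections: one x-axis crossing is at x = 1; one y-axis crossing is at y = -1.
(c) The integer polynomial consistent with all of this is the stated p.

y^2 - x + 2*y + 1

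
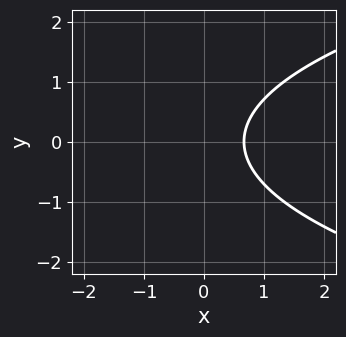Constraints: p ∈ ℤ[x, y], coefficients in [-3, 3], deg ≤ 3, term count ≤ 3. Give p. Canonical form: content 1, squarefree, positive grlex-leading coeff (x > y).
2*y^2 - 3*x + 2

The degree is 2 — no degree-1 curve has this shape.
Symmetries: it's symmetric under y → −y, forcing even powers of y.
Checking where it meets the axes: no y-intercept at any integer in the box.
The integer polynomial consistent with all of this is the stated p.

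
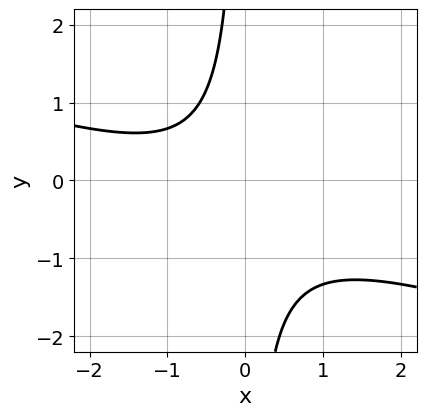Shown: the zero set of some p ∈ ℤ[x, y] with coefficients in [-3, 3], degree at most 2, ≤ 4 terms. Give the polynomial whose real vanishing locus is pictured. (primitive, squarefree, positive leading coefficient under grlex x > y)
x^2 + 3*x*y + x + 2

1. deg p = 2. A generic line meets the curve in up to 2 points.
2. Against the integer gridlines: no x-intercept at any integer in the box; it misses every integer gridline on the y-axis.
3. Solving for integer coefficients yields p as stated.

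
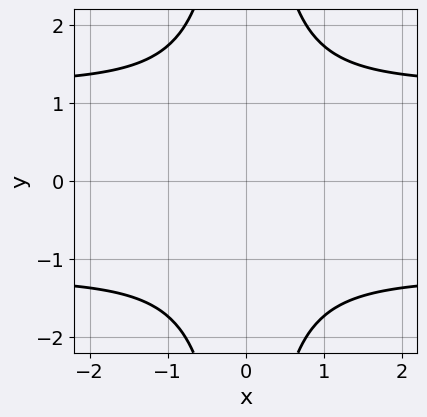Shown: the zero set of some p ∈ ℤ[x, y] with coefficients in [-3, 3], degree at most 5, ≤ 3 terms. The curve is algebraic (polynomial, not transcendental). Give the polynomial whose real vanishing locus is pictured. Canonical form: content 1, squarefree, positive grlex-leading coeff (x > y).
2*x^2*y^2 - 3*x^2 - 3

Degree: the shape is more complex than any degree-3 curve, so deg p = 4.
Symmetries: mirror symmetry x ↦ −x ⇒ only even powers of x; it's symmetric under y → −y, forcing even powers of y.
From the axis intercepts and sections: no x-intercept at any integer in the box; the curve avoids every integer y-axis point in the box.
Assembling these constraints gives the stated polynomial.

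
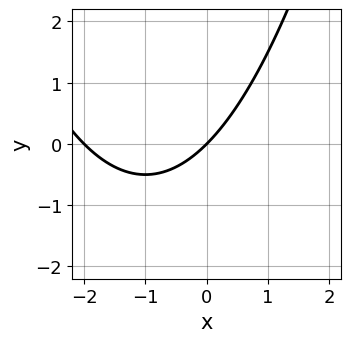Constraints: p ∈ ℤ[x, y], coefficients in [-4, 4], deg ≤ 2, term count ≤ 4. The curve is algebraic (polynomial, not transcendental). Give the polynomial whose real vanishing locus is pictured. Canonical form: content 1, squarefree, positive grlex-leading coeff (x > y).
deg p = 2.
From the visible intercepts: among the integer gridlines, it crosses the x-axis at x ∈ {-2, 0}; one y-axis crossing is at y = 0.
Assembling these constraints gives the stated polynomial.

x^2 + 2*x - 2*y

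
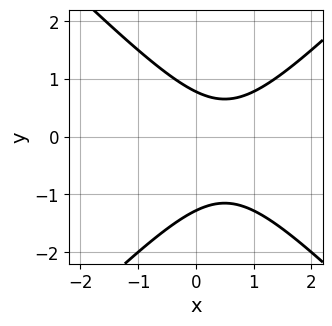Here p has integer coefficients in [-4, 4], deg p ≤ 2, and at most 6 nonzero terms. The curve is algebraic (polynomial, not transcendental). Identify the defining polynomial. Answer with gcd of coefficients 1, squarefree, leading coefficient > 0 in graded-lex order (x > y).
2*x^2 - 2*y^2 - 2*x - y + 2

1. Degree: a generic line meets the curve in up to 2 points, so deg p = 2.
2. Observable constraints: no x-intercept at any integer in the box.
3. Together with the visible shape, these determine p as stated.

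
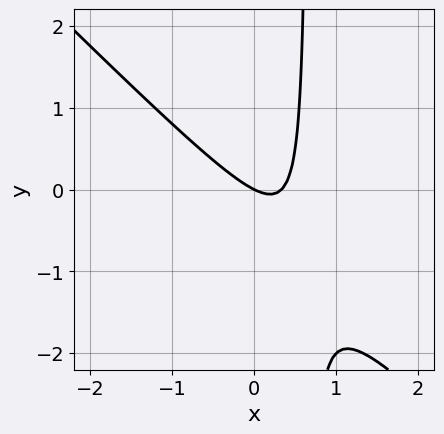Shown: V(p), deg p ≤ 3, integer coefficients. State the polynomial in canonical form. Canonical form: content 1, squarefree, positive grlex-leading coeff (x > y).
3*x^2 + 3*x*y - x - 2*y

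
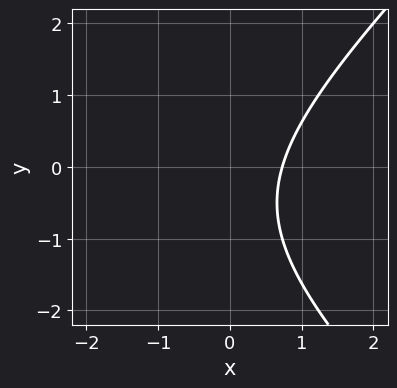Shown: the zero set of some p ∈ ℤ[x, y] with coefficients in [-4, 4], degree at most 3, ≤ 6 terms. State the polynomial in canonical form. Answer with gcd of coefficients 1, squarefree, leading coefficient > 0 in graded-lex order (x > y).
x^2 - y^2 + 2*x - y - 2

1. Degree: no degree-1 curve has this shape, so deg p = 2.
2. From the visible intercepts: the curve avoids every integer y-axis point in the box.
3. These observations pin down the coefficients.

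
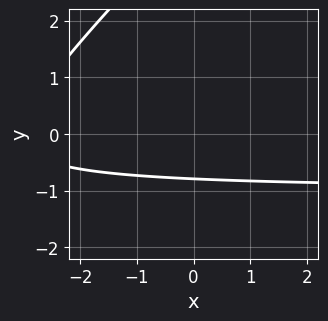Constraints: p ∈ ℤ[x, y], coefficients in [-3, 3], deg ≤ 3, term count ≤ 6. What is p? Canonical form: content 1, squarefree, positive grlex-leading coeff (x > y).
x*y - y^2 + x + 3*y + 3

First, the degree is 2 — the shape is more complex than any degree-1 curve.
Then, checking where it meets the axes: the curve avoids every integer x-axis point in the box.
Finally, assembling these constraints gives the stated polynomial.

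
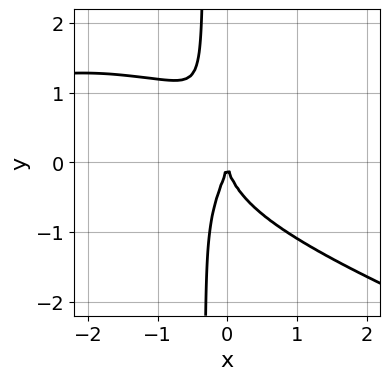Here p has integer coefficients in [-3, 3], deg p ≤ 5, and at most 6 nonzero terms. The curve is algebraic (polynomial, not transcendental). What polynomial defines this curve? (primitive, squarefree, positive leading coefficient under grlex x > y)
x^2*y^2 + 3*x*y^3 + x^3 + y^3 + 3*x^2

(a) Degree: the shape is more complex than any degree-3 curve, so deg p = 4.
(b) Checking where it meets the axes: one x-axis crossing is at x = 0; one y-axis crossing is at y = 0.
(c) Putting this together gives p.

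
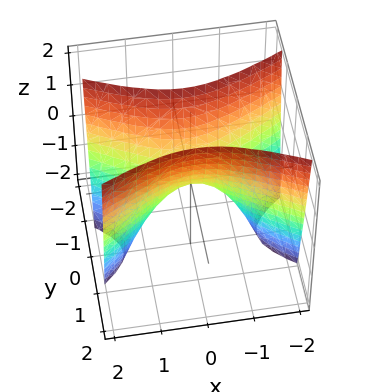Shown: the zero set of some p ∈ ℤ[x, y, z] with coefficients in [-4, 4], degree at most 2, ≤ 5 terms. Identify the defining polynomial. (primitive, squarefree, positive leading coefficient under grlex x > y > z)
x^2 - 3*y^2 + z

The degree is 2 — a saddle surface; a quadric.
Symmetries: mirror symmetry x ↦ −x ⇒ only even powers of x; it's symmetric under y → −y, forcing even powers of y.
From the visible intercepts: it crosses the z-axis at the gridline z = 0; it meets the x-axis at x = 0 (among the integer gridlines).
Putting this together gives p.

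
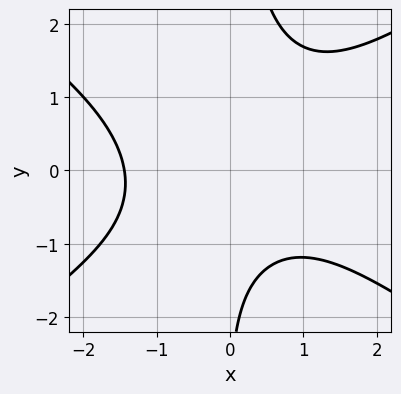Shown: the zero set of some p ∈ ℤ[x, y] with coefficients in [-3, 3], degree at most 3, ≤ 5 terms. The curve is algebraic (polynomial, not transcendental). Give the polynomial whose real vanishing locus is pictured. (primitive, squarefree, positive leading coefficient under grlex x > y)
Degree: no degree-2 curve has this shape, so deg p = 3.
Checking where it meets the axes: it misses every integer gridline on the y-axis.
Matching integer coefficients to the picture gives p.

x^3 - 2*x*y^2 + y + 3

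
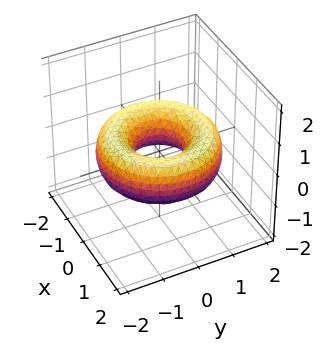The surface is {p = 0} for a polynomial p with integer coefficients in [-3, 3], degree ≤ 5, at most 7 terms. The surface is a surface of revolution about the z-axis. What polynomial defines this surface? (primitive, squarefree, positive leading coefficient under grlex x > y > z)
x^4 + 2*x^2*y^2 + y^4 - 3*x^2 - 3*y^2 + 3*z^2 + 1

deg p = 4. The shape is more complex than any degree-3 surface.
Symmetry: the z-axis is an axis of rotation, so x and y enter only as x² + y².
From the axis intercepts and sections: no z-intercept at any integer in the box; a circular section at z = 0 has radius between 0 and 1.
Putting this together gives p.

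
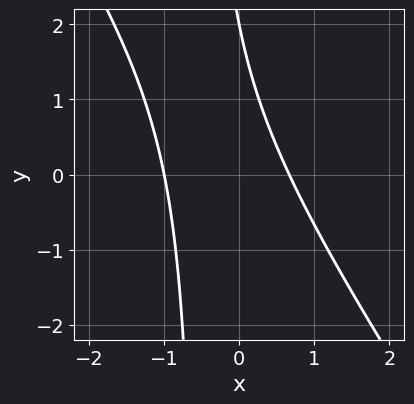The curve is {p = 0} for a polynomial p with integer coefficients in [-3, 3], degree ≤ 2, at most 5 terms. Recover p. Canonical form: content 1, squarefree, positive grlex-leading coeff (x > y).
deg p = 2. No degree-1 curve has this shape.
Reading off the gridlines: one x-axis crossing is at x = -1; it meets the y-axis at y = 2 (among the integer gridlines).
Solving for integer coefficients yields p as stated.

3*x^2 + 2*x*y + x + y - 2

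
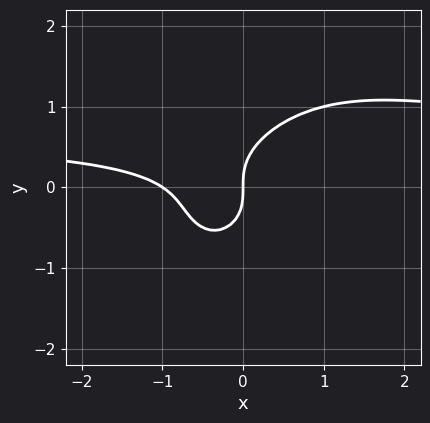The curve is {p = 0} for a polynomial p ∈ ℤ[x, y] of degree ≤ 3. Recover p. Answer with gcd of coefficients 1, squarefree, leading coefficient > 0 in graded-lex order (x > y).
3*x^2*y - 2*x*y^2 + 3*y^3 - 2*x^2 - 2*x

Degree: no degree-2 curve has this shape, so deg p = 3.
Checking where it meets the axes: one y-axis crossing is at y = 0; the x-axis gridline crossings are at x ∈ {-1, 0}.
These observations pin down the coefficients.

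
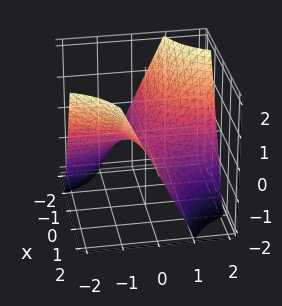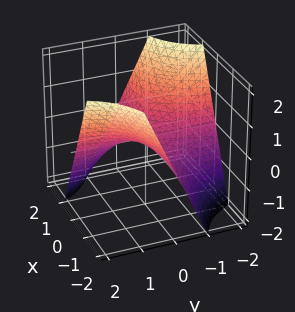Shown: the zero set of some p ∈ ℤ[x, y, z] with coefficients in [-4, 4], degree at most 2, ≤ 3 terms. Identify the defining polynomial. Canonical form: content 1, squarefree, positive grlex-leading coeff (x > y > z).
x*y + z

Degree: a saddle surface; a quadric, so deg p = 2.
From the visible intercepts: every point of the x-axis in the box is on the surface; the visible y-axis segment lies entirely on the surface; one z-axis crossing is at z = 0.
Fitting integer coefficients to these (and the overall shape) gives p.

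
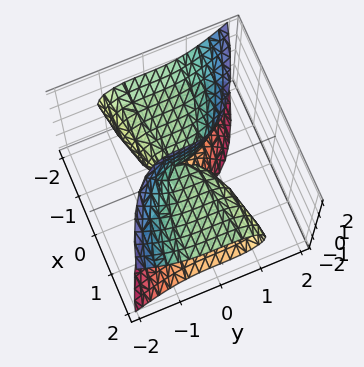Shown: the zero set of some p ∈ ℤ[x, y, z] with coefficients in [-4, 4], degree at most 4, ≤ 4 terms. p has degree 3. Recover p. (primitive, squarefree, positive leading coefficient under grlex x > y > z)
3*x*z^2 + 3*y^3 - 2*x

deg p = 3.
From the visible intercepts: it meets the x-axis at x = 0 (among the integer gridlines); the visible z-axis segment lies entirely on the surface; it crosses the y-axis at the gridline y = 0.
Together with the visible shape, these determine p as stated.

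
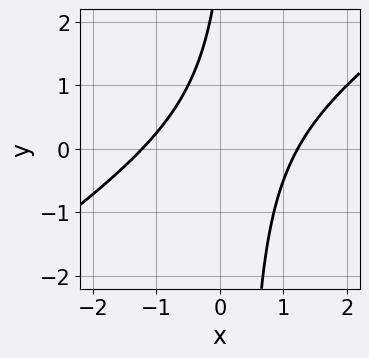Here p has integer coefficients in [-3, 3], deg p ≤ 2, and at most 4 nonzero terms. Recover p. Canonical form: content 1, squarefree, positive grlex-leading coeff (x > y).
(a) Degree: no degree-1 curve has this shape, so deg p = 2.
(b) Checking where it meets the axes: it misses every integer gridline on the y-axis.
(c) Solving for integer coefficients yields p as stated.

2*x^2 - 3*x*y + y - 3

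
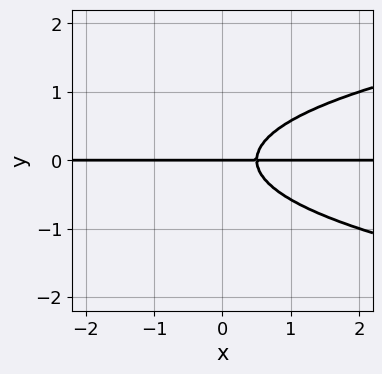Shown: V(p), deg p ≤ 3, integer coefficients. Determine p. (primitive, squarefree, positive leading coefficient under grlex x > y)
The degree is 3 — no degree-2 curve has this shape.
From the visible intercepts: it crosses the y-axis at the gridline y = 0; every point of the x-axis in the box is on the curve.
Together with the visible shape, these determine p as stated.

3*y^3 - 2*x*y + y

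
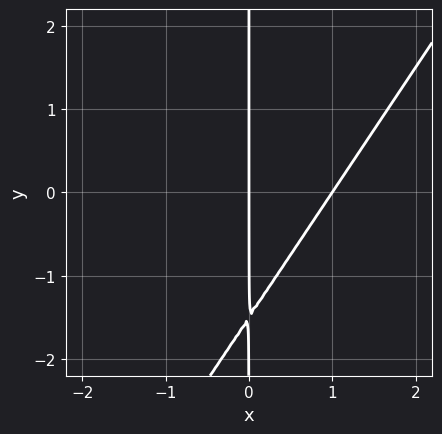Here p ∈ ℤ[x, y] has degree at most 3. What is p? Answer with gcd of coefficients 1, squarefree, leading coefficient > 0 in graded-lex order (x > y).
First, deg p = 2.
Next, reading off the gridlines: the x-axis gridline crossings are at x ∈ {0, 1}; the visible y-axis segment lies entirely on the curve.
Finally, solving for integer coefficients yields p as stated.

3*x^2 - 2*x*y - 3*x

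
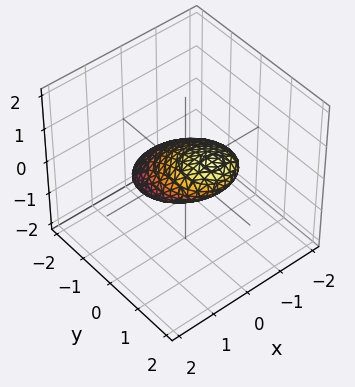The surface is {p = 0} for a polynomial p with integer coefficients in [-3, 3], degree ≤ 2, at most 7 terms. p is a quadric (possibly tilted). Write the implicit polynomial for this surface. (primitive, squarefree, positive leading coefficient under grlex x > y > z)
x^2 + y^2 - 2*y*z + 2*z^2 - 1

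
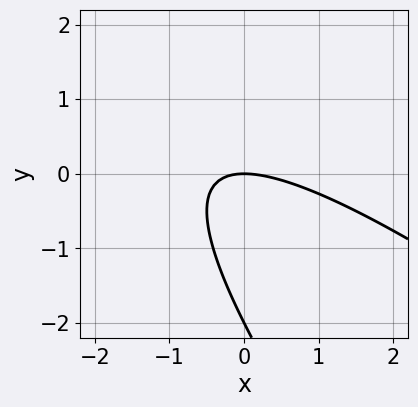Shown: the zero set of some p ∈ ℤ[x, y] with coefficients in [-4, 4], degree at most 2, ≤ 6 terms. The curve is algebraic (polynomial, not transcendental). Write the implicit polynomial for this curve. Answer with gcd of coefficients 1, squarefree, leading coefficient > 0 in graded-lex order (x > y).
1. Degree: a generic line meets the curve in up to 2 points, so deg p = 2.
2. From the visible intercepts: it crosses the x-axis at the gridline x = 0; among the integer gridlines, it crosses the y-axis at y ∈ {-2, 0}.
3. Putting this together gives p.

x^2 + 2*x*y + y^2 + 2*y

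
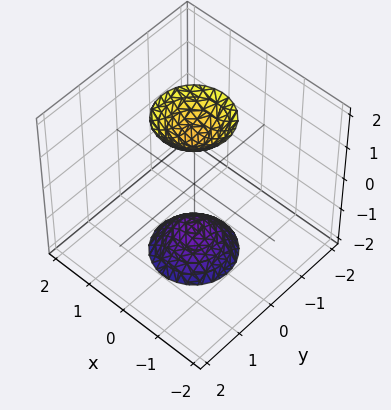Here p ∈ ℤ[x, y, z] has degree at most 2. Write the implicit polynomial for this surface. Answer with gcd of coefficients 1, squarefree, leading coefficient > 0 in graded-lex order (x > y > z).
3*x^2 + 3*y^2 - z^2 + 2

The picture has 2 separate pieces.
Degree: two separate bowl-shaped sheets opening away from each other; a quadric, so deg p = 2.
Symmetries: the z ↦ −z reflection is a symmetry, so z appears only in even powers; the z-axis is an axis of rotation, so x and y enter only as x² + y².
Checking where it meets the axes: a circular section at z = -2 has radius between 0 and 1; it misses every integer gridline on the y-axis; the surface avoids every integer x-axis point in the box.
Assembling these constraints gives the stated polynomial.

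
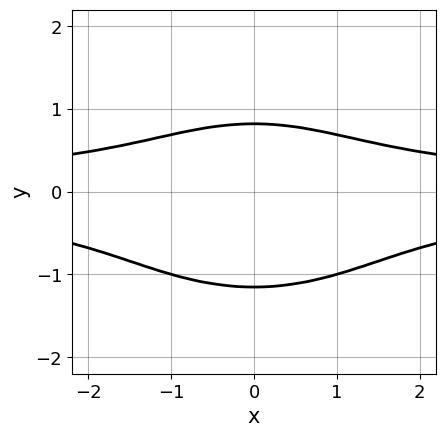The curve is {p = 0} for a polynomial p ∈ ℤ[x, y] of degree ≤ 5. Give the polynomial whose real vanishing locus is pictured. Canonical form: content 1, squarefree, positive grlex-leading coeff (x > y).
2*x^2*y^2 + 3*y^4 + 2*y - 3

Degree: no degree-3 curve has this shape, so deg p = 4.
Symmetries: mirror symmetry x ↦ −x ⇒ only even powers of x.
From the visible intercepts: no x-intercept at any integer in the box.
The integer polynomial consistent with all of this is the stated p.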